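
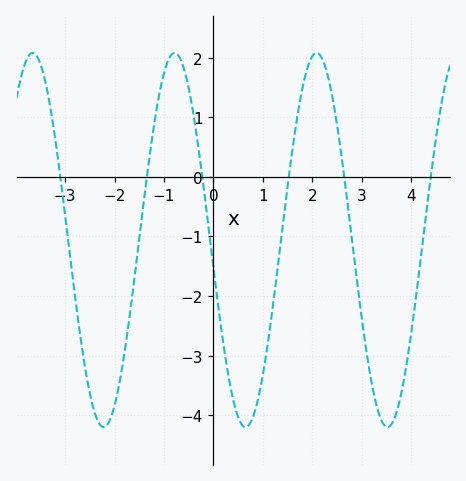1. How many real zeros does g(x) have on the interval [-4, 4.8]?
6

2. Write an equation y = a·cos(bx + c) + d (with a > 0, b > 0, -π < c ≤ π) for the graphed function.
y = 3.14cos(2.19x + 1.72) - 1.06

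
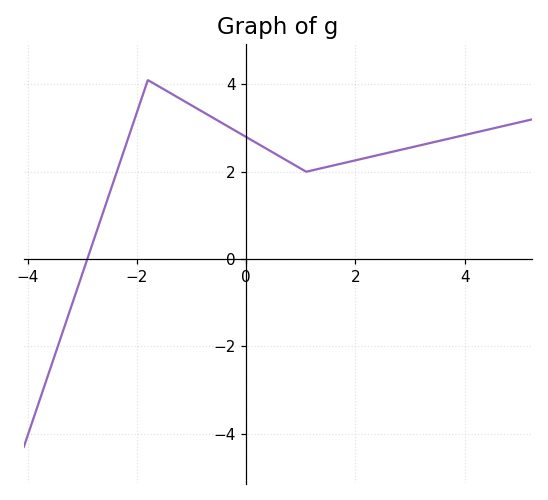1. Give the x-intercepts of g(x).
-2.91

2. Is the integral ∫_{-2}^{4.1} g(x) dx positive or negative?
positive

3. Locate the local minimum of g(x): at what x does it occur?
1.1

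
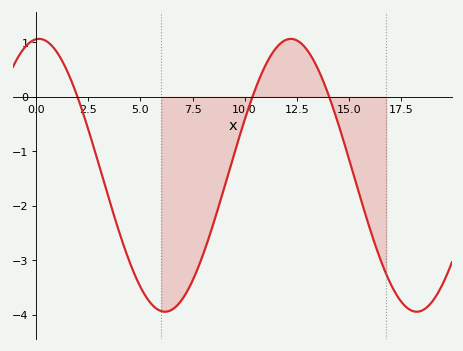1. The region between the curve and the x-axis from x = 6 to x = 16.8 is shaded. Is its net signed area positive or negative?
negative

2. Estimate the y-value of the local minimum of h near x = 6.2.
-3.94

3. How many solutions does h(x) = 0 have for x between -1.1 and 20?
3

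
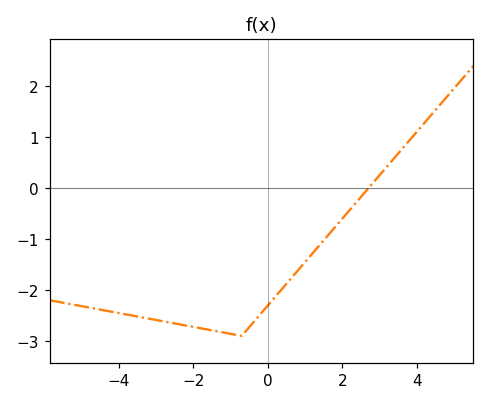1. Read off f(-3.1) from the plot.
-2.57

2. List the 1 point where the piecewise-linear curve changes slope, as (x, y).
(-0.7, -2.9)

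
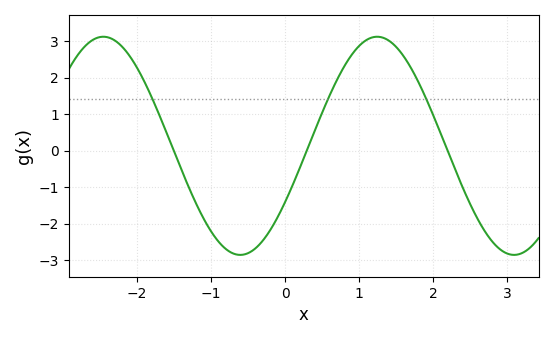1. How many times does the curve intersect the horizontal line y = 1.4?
3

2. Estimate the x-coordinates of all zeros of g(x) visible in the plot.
-1.51, 0.292, 2.19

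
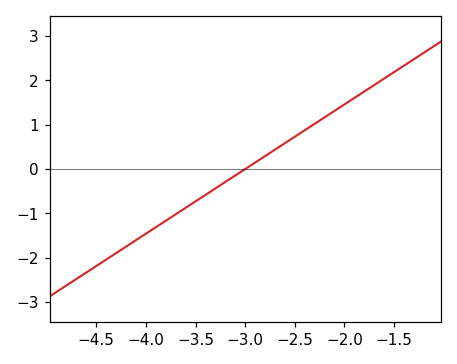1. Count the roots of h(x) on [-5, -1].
1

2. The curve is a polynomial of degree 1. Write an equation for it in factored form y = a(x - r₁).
y = 1.46(x + 3)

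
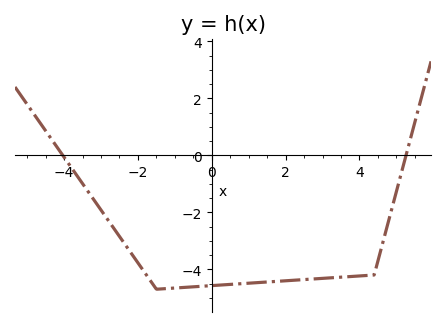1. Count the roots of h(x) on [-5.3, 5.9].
2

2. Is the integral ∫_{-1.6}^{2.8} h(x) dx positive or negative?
negative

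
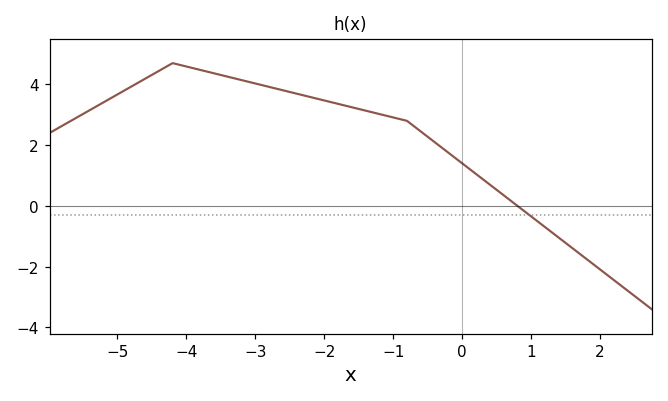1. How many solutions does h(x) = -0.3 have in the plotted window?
1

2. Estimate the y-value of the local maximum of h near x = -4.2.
4.7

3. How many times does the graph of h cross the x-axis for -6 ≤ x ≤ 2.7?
1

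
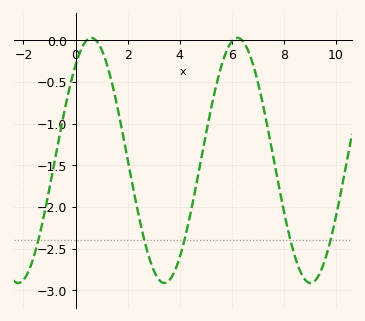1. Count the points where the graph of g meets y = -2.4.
5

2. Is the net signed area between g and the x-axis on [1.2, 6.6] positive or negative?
negative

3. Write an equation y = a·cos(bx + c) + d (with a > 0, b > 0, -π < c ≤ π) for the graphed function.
y = 1.47cos(1.12x - 0.68) - 1.44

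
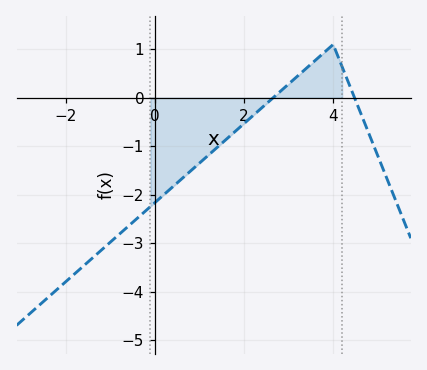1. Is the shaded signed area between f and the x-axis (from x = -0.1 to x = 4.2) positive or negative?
negative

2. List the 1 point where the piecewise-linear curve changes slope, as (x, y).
(4, 1.1)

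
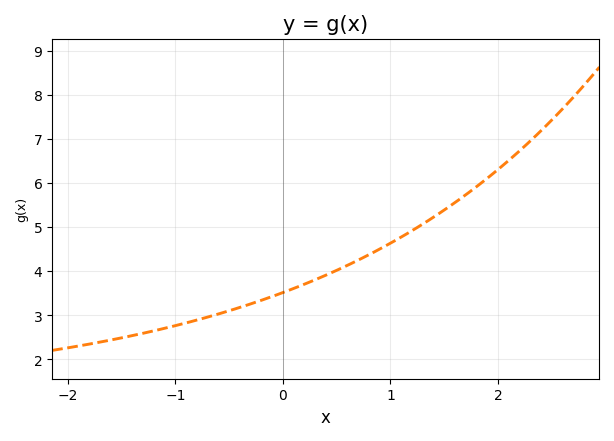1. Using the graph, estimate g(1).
4.64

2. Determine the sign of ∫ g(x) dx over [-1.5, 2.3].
positive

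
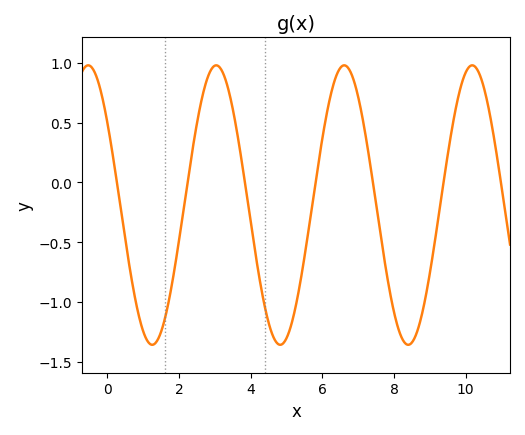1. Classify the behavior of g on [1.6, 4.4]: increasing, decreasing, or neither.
neither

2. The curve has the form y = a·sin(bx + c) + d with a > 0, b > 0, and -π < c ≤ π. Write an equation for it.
y = 1.17sin(1.8x + 2.5) - 0.19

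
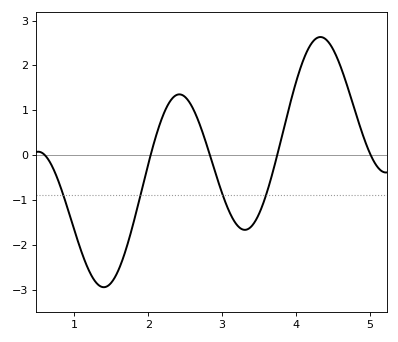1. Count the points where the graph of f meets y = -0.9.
4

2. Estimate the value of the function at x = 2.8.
0.2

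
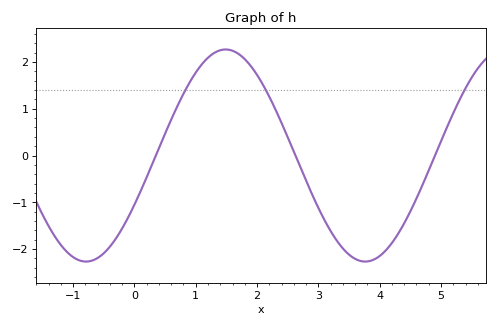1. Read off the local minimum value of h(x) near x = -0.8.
-2.27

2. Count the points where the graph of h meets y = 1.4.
3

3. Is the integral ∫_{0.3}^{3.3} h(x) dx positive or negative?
positive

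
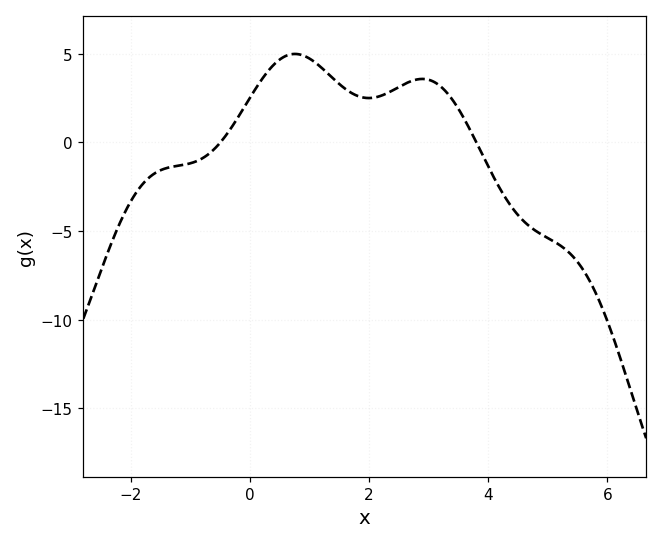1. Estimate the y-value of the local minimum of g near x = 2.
2.5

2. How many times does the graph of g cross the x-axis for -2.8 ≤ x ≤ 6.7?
2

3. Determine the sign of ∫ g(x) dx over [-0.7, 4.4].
positive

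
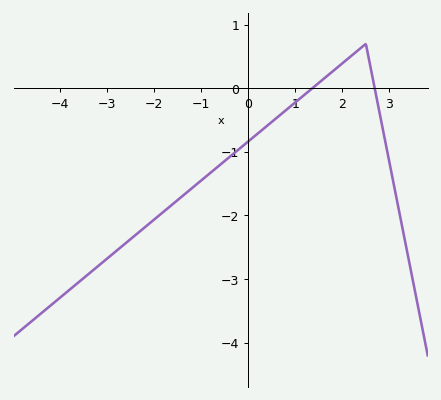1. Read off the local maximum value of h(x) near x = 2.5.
0.7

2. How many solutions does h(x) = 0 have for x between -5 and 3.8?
2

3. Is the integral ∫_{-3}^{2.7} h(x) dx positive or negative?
negative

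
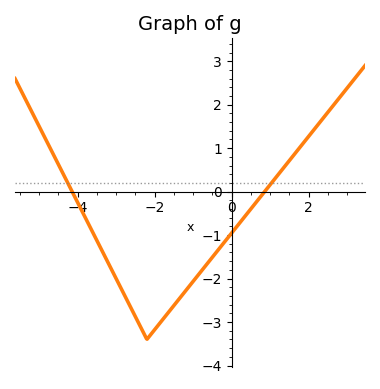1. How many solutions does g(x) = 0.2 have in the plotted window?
2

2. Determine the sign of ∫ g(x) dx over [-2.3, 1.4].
negative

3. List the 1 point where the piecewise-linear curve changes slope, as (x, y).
(-2.2, -3.4)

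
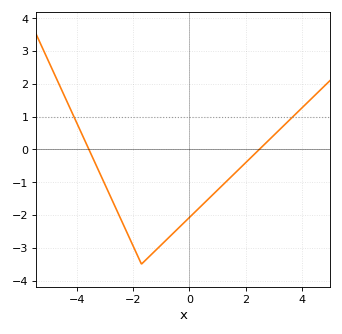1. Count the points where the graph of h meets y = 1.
2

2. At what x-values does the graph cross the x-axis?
-3.57, 2.49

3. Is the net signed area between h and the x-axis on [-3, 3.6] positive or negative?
negative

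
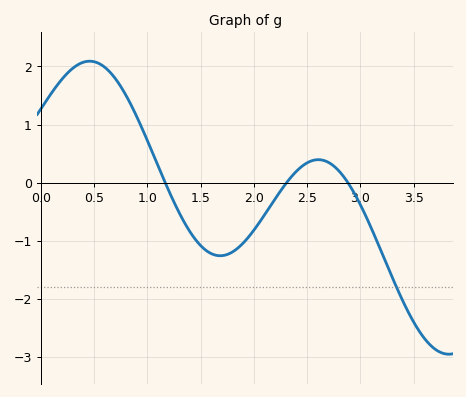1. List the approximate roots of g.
1.17, 2.31, 2.88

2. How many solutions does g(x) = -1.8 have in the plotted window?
1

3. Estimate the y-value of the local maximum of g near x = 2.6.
0.396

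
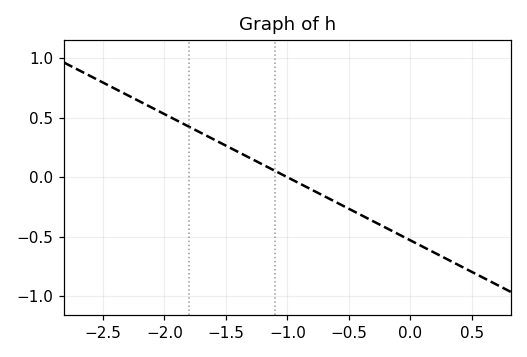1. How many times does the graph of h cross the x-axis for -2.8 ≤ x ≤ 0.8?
1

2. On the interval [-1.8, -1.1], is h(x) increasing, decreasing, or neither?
decreasing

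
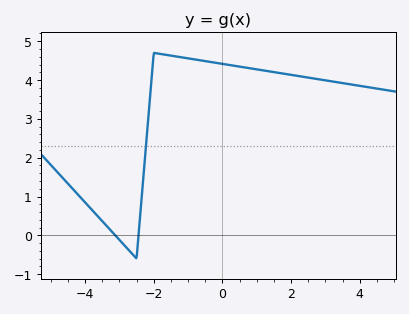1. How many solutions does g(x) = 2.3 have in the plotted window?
1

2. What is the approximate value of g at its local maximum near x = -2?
4.7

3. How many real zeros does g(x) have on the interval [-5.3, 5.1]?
2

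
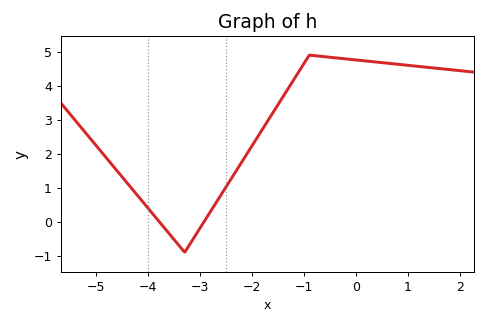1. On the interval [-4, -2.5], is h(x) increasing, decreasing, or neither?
neither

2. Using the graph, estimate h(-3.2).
-0.7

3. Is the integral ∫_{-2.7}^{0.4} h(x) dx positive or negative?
positive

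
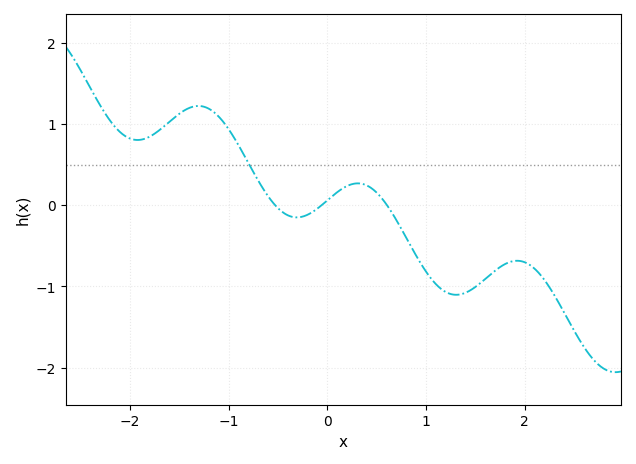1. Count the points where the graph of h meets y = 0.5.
1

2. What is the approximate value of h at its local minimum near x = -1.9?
0.8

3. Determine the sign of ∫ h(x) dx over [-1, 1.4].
negative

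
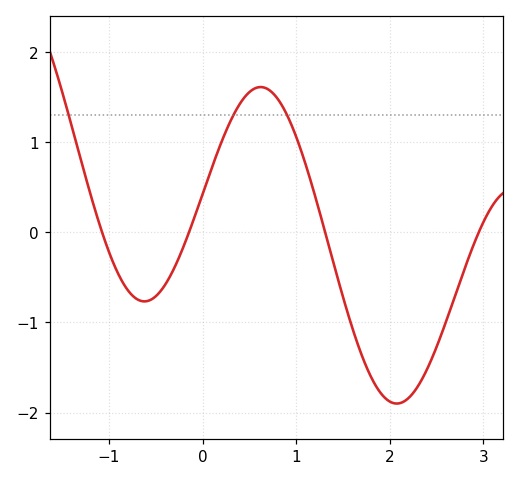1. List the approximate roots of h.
-1.07, -0.144, 1.31, 2.95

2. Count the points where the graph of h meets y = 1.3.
3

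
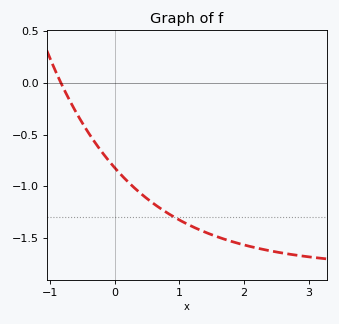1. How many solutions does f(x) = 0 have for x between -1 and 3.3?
1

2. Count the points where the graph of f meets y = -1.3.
1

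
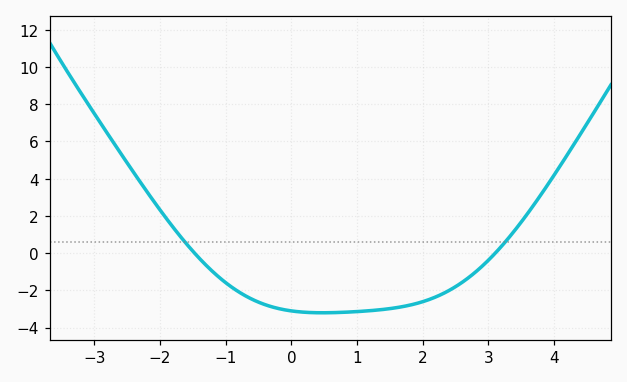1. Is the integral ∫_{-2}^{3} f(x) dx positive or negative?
negative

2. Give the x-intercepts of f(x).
-1.47, 3.11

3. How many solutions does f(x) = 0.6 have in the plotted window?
2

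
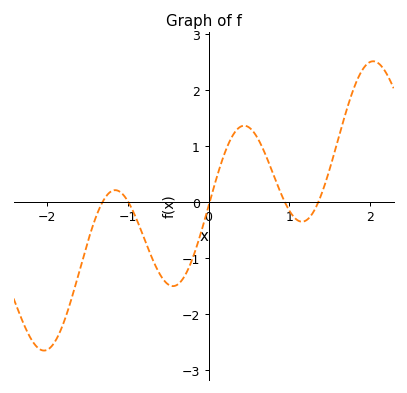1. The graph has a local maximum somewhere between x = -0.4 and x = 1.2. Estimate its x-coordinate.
0.4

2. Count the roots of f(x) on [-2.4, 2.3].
5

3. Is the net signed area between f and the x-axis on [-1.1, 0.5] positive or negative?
negative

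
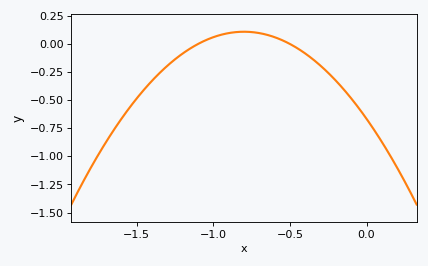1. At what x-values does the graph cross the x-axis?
-1.1, -0.5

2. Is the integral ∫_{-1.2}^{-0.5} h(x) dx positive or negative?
positive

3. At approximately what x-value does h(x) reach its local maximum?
-0.8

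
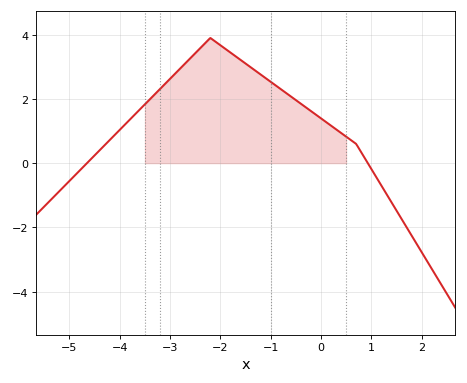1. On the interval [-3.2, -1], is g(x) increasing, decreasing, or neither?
neither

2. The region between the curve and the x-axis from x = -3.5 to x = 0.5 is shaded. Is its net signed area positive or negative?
positive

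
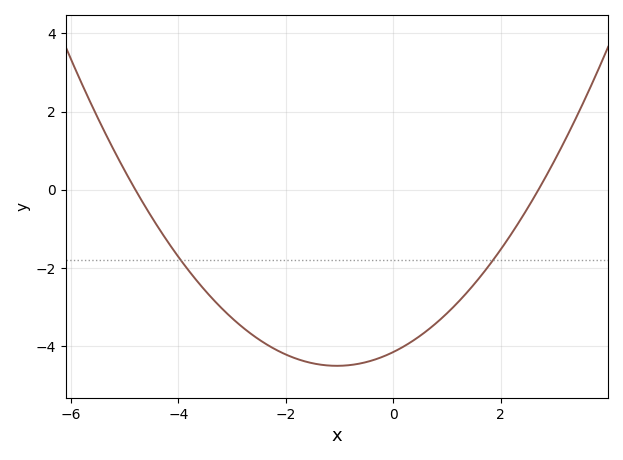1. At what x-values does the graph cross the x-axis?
-4.8, 2.7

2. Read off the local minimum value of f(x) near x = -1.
-4.5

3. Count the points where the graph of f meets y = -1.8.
2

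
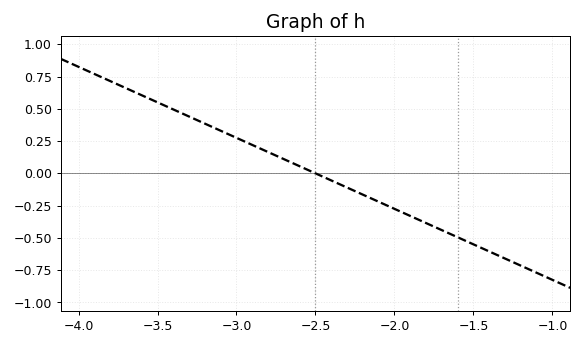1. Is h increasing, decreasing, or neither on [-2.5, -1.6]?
decreasing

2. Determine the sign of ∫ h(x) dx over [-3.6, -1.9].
positive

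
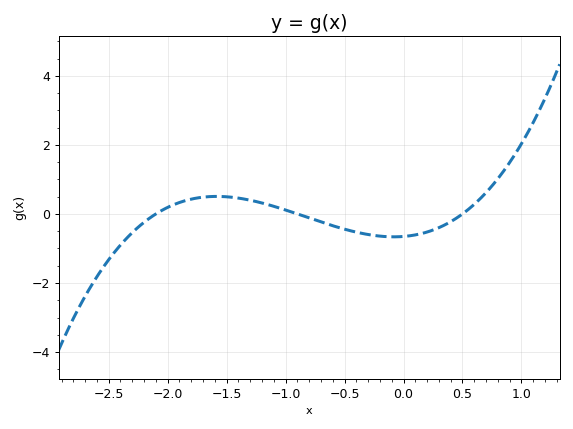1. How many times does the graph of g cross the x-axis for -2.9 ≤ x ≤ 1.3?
3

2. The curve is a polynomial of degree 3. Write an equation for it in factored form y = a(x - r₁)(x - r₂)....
y = 0.69(x + 2.1)(x + 0.9)(x - 0.5)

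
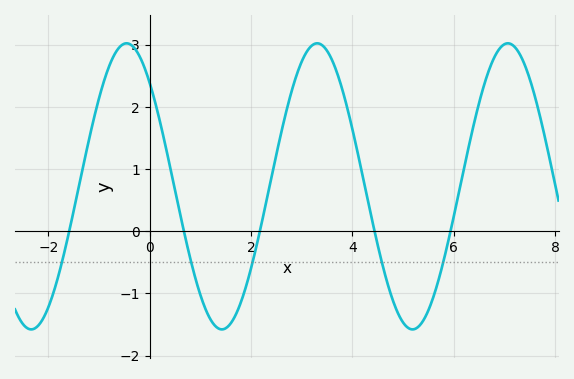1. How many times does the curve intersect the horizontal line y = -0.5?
5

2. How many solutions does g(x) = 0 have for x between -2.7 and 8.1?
5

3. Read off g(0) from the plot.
2.4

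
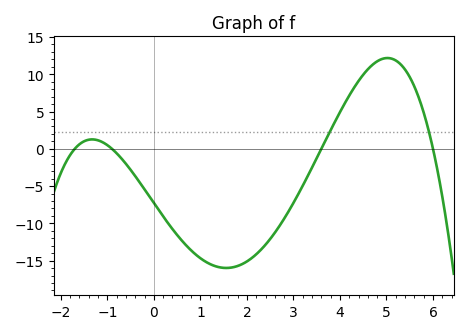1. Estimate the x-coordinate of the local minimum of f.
1.56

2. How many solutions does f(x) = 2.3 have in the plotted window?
2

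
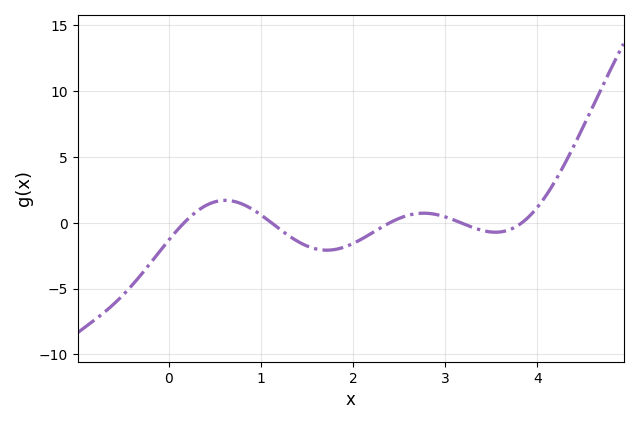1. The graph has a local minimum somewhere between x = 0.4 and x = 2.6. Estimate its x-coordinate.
1.72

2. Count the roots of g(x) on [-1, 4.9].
5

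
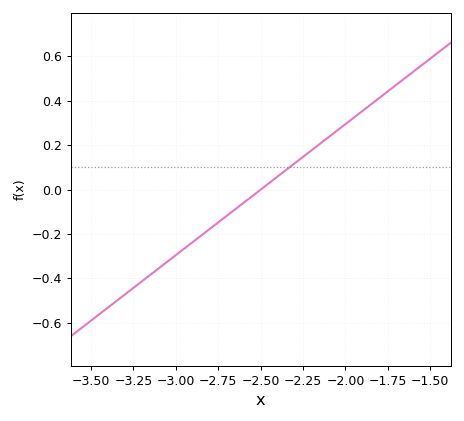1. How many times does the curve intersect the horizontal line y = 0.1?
1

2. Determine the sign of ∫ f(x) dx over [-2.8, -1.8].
positive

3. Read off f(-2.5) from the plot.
0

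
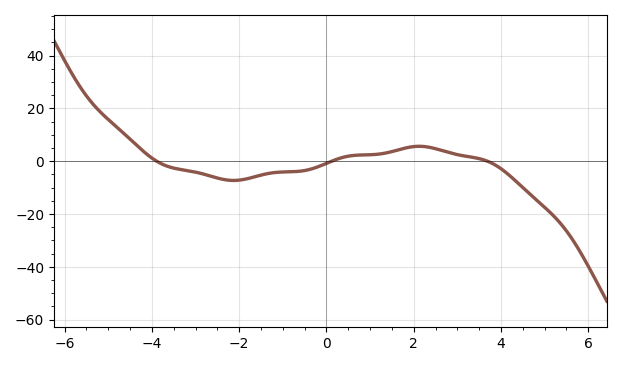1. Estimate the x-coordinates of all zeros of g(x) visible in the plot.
-3.8, 0.2, 3.6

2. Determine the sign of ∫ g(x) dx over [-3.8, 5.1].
negative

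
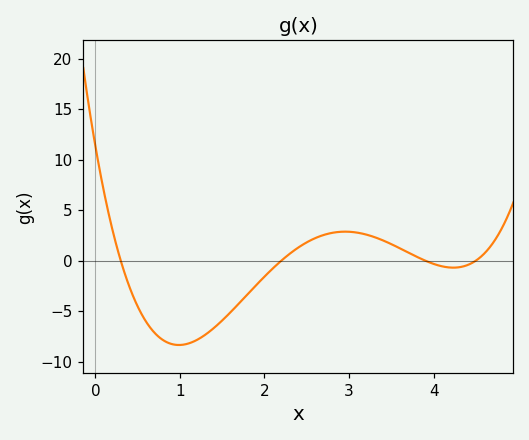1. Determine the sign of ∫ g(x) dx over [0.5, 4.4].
negative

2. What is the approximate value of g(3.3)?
2.5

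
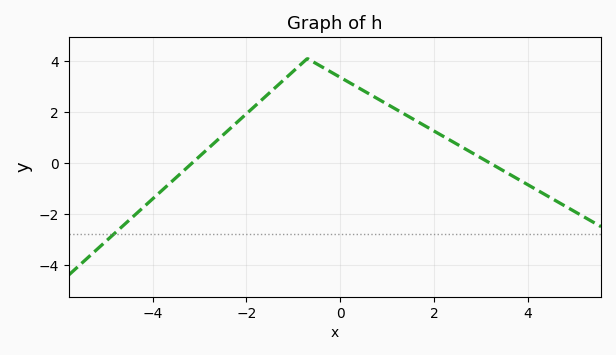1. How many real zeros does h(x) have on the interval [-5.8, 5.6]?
2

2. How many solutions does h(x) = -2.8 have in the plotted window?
1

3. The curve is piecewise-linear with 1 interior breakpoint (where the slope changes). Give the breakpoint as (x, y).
(-0.7, 4.1)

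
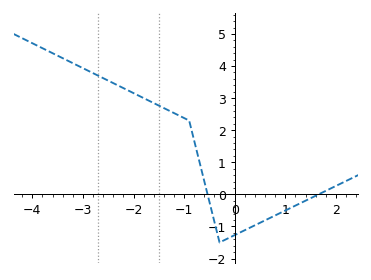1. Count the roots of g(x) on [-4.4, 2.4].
2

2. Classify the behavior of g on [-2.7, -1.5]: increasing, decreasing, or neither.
decreasing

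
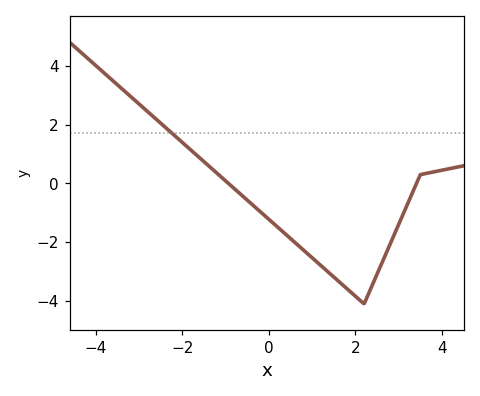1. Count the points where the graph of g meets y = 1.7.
1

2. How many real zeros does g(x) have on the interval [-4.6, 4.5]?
2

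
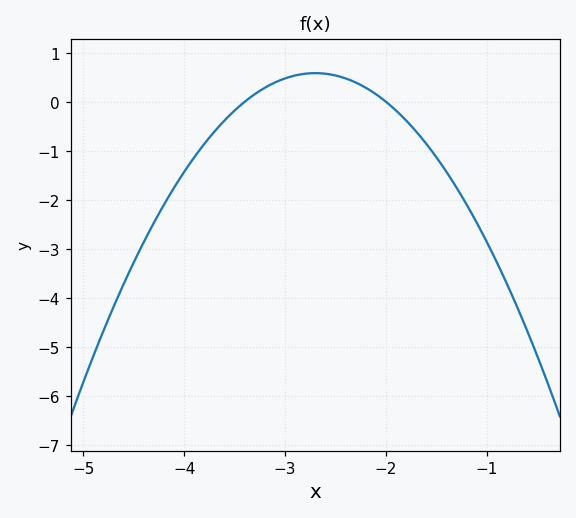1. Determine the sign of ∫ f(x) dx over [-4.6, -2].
negative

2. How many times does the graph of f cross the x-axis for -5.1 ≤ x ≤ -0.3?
2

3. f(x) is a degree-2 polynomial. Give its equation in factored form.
y = -1.19(x + 3.4)(x + 2)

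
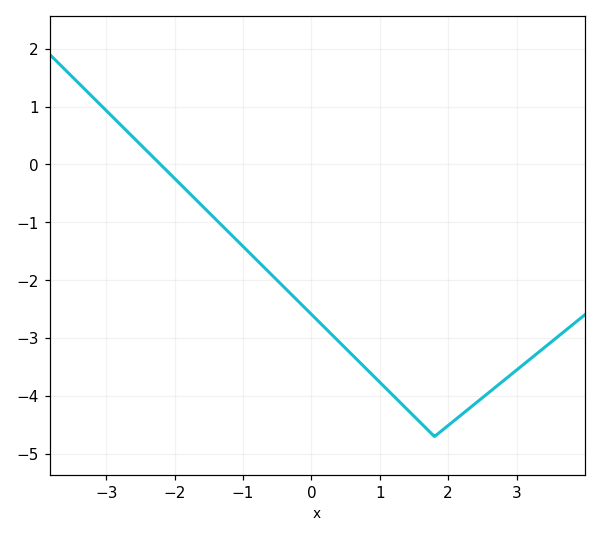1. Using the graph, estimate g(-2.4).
0.228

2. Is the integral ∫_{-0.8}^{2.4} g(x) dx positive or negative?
negative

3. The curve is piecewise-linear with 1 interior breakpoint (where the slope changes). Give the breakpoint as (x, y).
(1.8, -4.7)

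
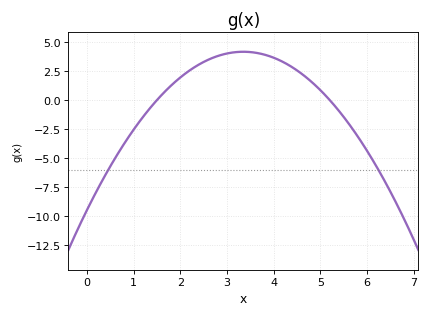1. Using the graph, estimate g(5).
0.8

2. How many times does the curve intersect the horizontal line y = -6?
2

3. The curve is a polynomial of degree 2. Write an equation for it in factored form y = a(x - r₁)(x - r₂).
y = -1.22(x - 1.5)(x - 5.2)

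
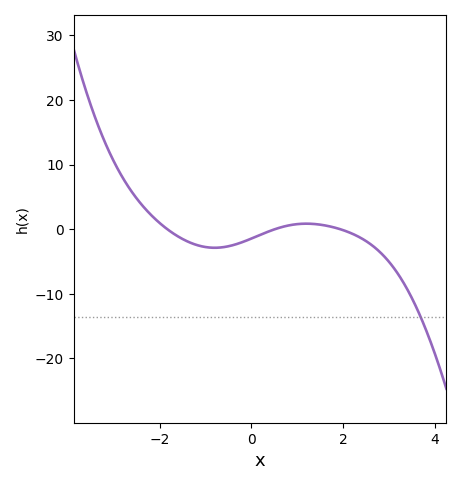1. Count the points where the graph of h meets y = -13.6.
1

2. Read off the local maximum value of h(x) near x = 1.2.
0.861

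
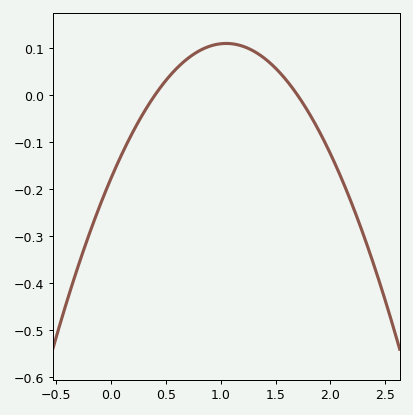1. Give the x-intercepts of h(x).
0.4, 1.7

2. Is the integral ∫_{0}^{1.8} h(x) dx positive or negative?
positive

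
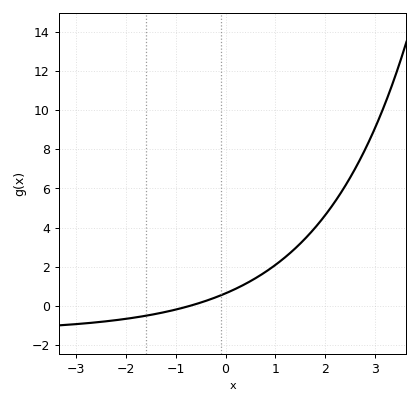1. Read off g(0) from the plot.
0.65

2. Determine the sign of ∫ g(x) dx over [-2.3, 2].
positive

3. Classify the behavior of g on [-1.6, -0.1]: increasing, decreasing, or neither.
increasing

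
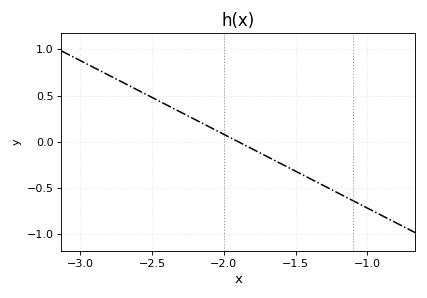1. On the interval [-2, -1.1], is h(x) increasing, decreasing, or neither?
decreasing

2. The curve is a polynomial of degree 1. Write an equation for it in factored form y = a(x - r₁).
y = -0.8(x + 1.9)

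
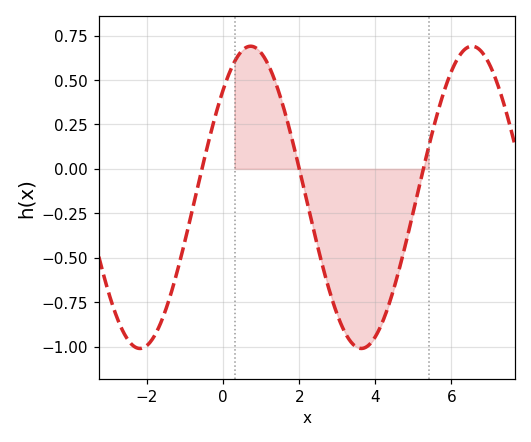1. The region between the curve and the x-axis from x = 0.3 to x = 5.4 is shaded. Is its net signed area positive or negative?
negative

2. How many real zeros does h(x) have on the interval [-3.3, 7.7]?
3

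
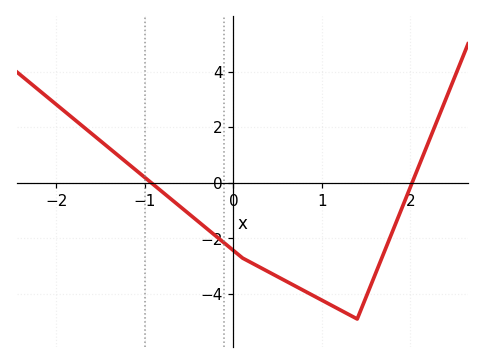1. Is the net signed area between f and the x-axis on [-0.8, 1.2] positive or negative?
negative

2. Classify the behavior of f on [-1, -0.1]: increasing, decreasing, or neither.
decreasing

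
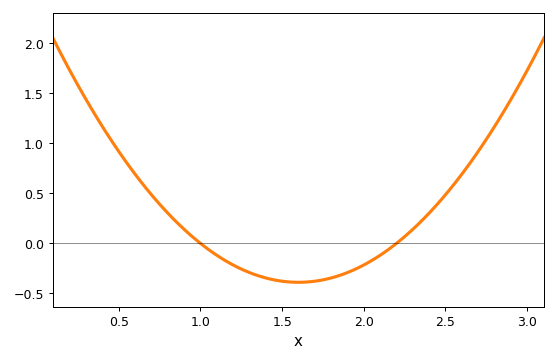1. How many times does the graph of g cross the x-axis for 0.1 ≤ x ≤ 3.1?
2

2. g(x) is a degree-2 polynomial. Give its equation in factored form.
y = 1.08(x - 1)(x - 2.2)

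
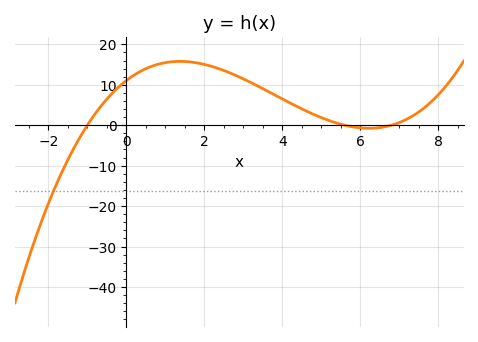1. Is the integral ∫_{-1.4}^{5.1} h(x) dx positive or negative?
positive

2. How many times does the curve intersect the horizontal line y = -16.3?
1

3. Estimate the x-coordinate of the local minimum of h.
6.23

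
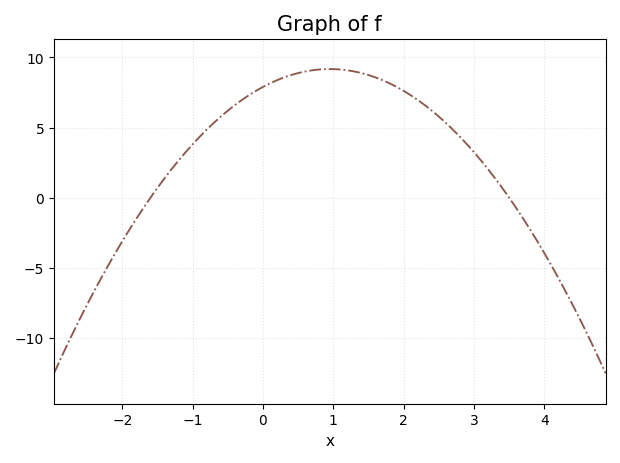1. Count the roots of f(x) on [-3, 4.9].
2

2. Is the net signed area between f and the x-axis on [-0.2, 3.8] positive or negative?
positive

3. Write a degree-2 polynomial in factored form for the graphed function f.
y = -1.41(x + 1.6)(x - 3.5)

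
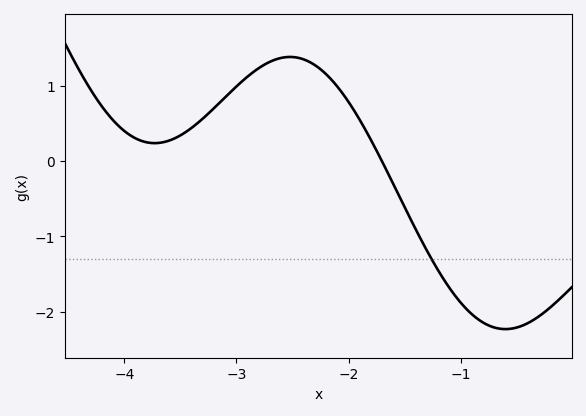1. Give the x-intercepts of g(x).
-1.7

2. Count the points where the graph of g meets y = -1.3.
1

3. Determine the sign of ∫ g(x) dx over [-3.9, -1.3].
positive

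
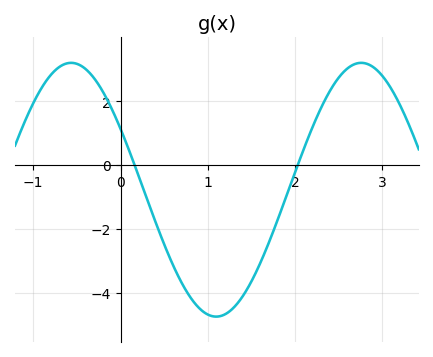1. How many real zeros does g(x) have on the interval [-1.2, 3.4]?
2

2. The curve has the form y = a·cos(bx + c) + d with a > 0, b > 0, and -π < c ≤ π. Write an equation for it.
y = 3.97cos(1.9x + 1.1) - 0.77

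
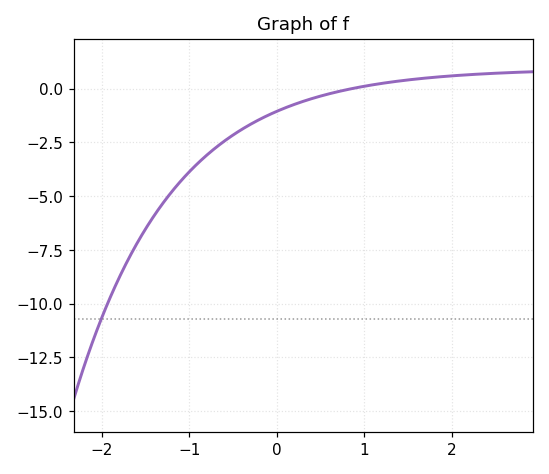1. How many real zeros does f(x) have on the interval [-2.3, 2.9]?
1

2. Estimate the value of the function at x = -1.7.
-8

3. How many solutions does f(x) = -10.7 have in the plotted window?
1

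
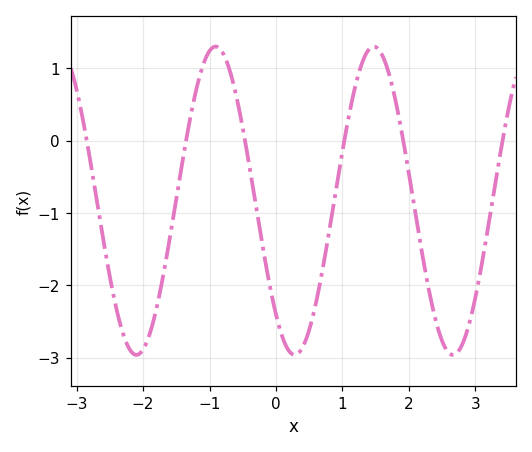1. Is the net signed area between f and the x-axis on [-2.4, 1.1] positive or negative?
negative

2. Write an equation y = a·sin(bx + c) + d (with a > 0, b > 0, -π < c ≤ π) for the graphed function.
y = 2.13sin(2.6x - 2.3) - 0.83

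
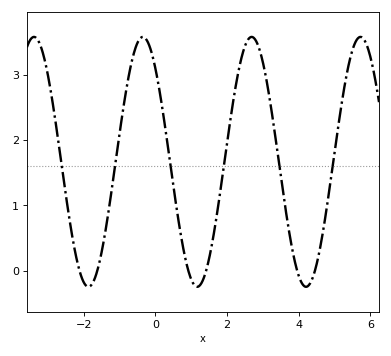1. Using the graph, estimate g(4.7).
0.7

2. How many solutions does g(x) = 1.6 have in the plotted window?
6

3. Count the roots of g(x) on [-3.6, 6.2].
6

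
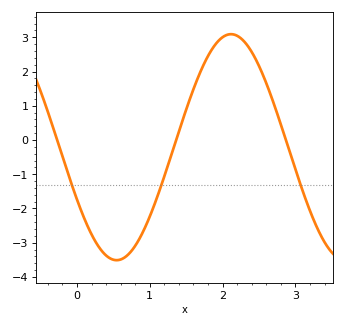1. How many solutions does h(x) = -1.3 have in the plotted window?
3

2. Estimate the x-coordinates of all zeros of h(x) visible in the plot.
-0.273, 1.36, 2.87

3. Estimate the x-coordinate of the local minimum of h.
0.545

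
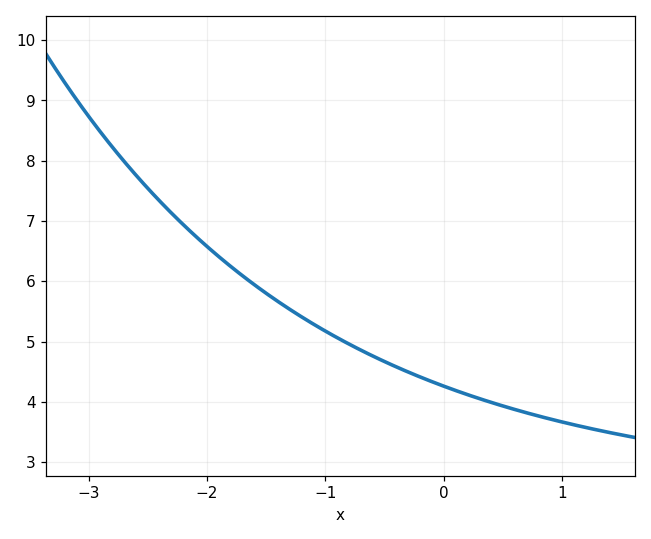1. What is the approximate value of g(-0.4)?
4.6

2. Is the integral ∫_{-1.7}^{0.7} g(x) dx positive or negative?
positive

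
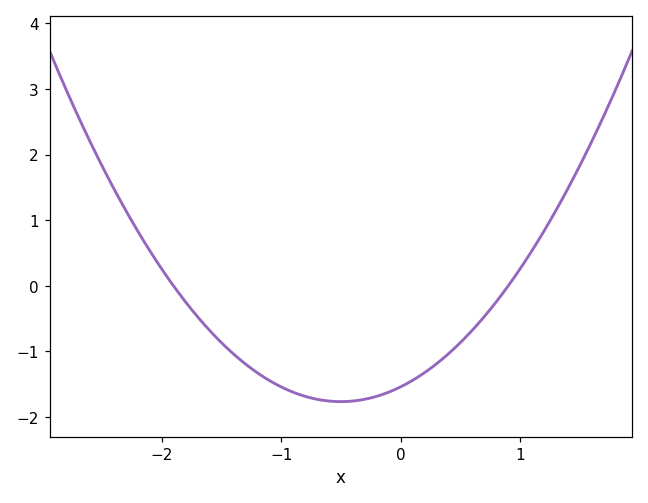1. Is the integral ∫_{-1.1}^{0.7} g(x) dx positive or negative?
negative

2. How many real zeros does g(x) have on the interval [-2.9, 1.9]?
2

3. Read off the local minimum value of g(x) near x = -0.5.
-1.8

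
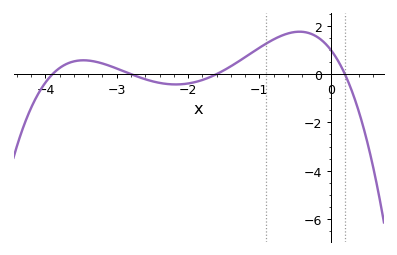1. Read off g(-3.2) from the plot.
0.4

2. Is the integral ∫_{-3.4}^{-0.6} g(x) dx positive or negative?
positive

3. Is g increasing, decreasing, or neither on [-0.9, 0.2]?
neither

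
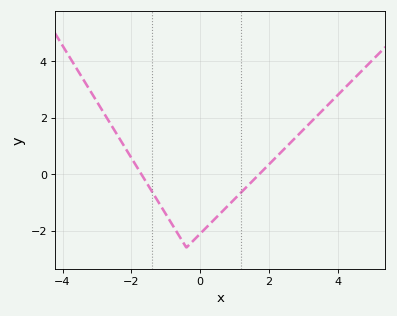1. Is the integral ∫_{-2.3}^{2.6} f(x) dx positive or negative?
negative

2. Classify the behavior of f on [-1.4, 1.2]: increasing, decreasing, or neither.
neither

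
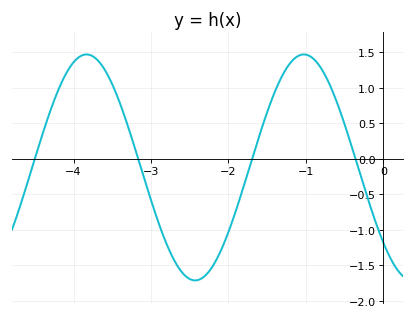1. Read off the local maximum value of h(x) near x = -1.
1.45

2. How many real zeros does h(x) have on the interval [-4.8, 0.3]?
4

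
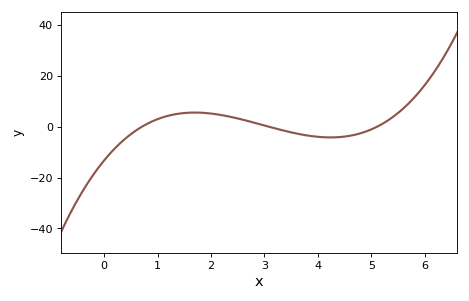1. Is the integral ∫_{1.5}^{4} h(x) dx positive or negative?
positive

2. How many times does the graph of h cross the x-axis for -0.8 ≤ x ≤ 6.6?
3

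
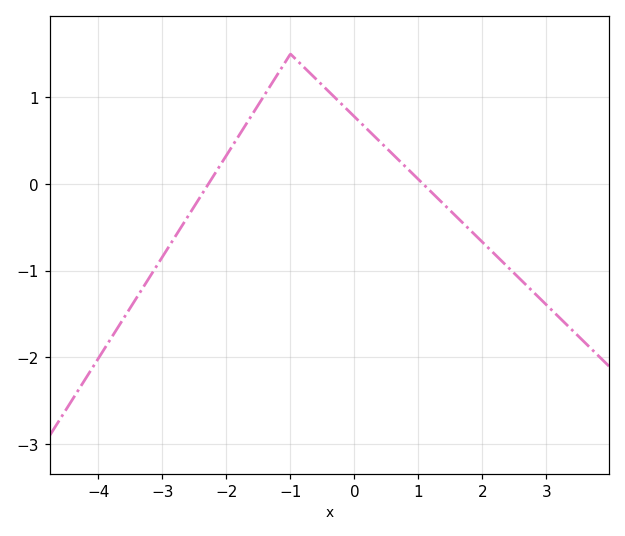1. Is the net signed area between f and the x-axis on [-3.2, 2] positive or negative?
positive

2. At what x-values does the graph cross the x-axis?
-2.2, 1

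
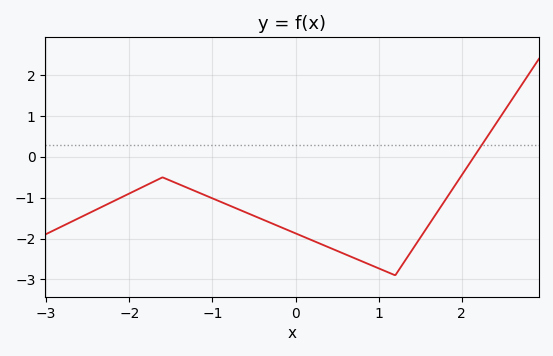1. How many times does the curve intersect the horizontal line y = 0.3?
1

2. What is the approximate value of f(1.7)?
-1.4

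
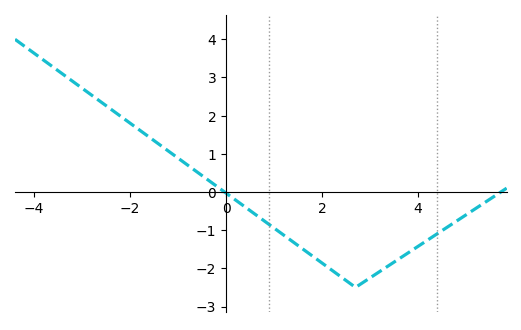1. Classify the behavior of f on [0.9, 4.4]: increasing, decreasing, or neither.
neither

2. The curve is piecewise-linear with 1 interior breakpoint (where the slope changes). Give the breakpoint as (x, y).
(2.7, -2.5)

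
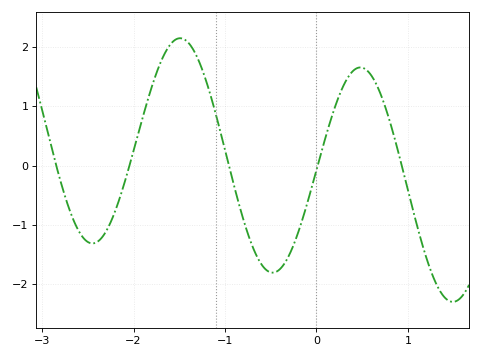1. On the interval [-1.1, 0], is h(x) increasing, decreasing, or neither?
neither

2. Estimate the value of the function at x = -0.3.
-1.5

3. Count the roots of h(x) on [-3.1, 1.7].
5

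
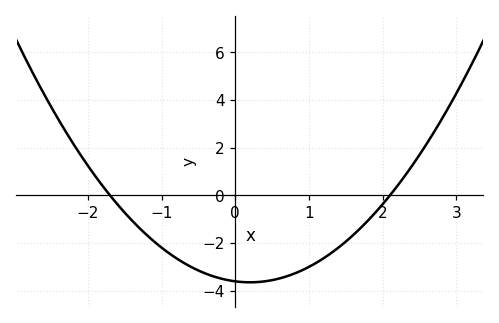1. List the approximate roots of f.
-1.7, 2.1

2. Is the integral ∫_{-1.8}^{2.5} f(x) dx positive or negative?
negative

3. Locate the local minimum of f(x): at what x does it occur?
0.2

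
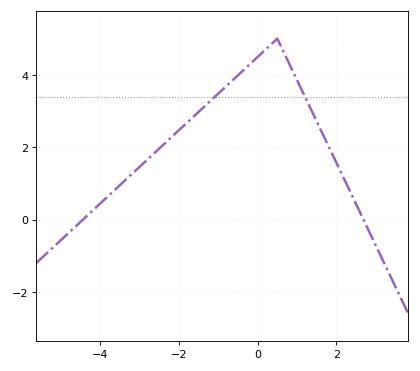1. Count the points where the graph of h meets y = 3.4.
2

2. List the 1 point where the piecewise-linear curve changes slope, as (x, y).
(0.5, 5)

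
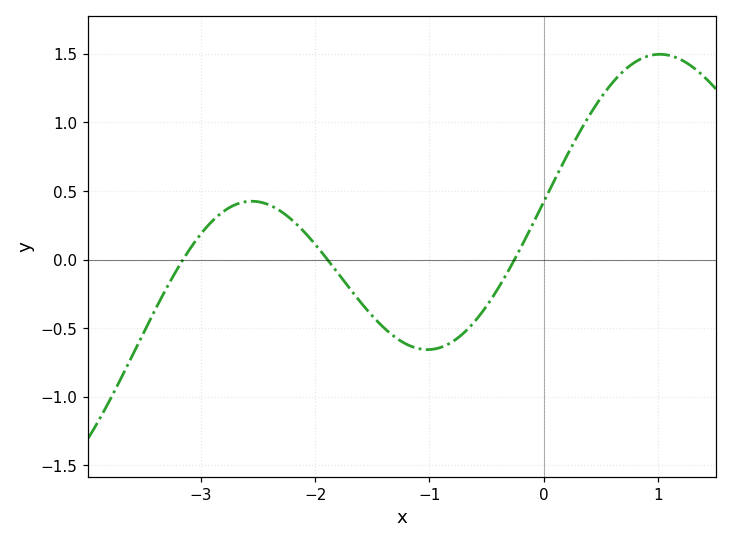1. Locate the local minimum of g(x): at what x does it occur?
-1.02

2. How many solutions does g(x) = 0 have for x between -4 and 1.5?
3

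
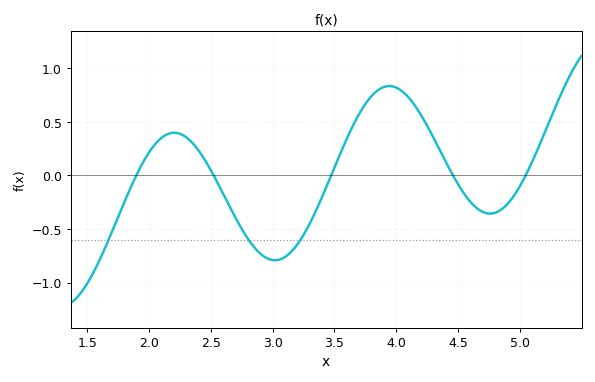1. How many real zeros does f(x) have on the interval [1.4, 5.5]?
5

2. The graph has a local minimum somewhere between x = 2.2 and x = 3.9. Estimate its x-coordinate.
3.02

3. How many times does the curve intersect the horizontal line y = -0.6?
3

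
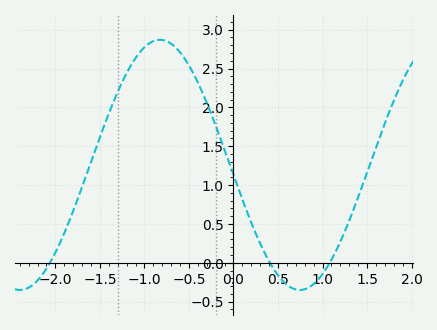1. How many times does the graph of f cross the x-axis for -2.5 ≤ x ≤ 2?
3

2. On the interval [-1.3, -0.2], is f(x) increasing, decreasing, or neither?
neither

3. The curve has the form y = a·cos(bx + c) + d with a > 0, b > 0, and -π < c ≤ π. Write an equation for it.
y = 1.61cos(2x + 1.65) + 1.26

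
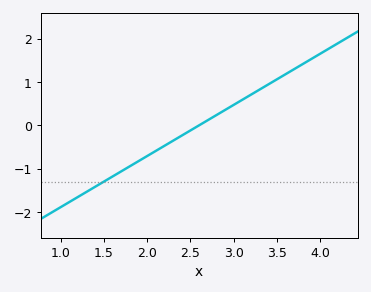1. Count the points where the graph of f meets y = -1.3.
1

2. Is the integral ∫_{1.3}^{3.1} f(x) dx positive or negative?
negative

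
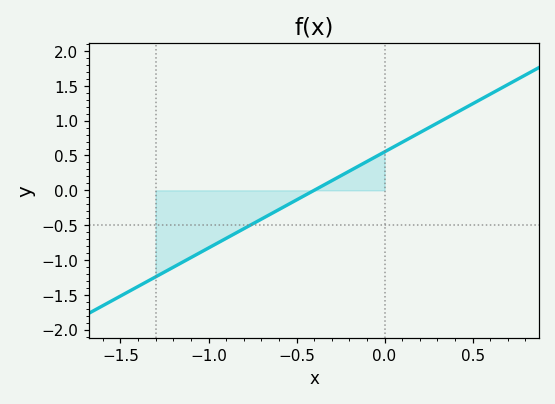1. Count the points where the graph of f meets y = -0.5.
1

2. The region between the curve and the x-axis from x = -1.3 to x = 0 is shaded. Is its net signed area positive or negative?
negative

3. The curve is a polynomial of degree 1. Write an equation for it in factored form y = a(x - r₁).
y = 1.38(x + 0.4)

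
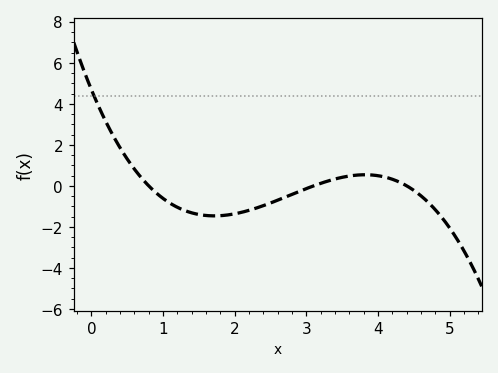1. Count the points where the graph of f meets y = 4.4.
1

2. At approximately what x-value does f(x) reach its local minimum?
1.7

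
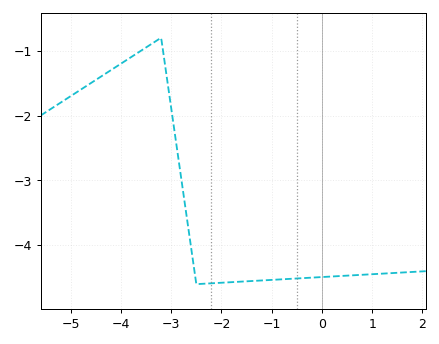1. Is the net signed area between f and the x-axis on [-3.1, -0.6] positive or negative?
negative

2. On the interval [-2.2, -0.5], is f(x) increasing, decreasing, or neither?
increasing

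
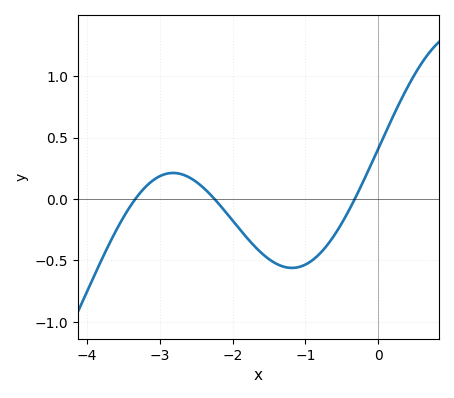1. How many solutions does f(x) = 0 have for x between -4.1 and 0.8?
3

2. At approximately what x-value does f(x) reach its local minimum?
-1.18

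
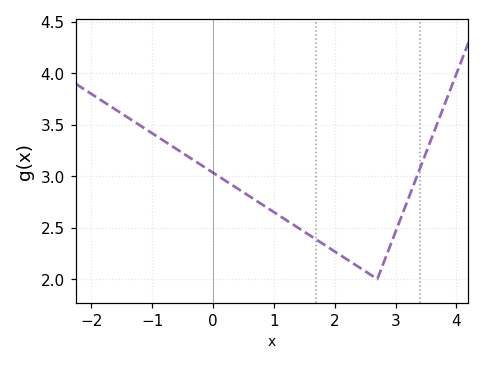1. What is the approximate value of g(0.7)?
2.77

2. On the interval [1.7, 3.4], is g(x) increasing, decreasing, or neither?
neither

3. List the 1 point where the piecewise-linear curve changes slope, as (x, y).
(2.7, 2)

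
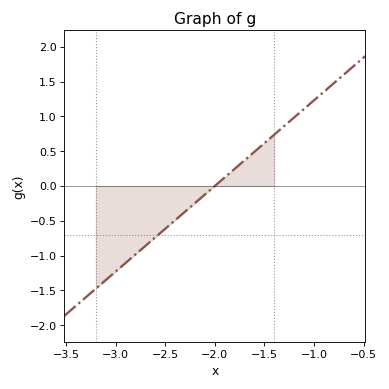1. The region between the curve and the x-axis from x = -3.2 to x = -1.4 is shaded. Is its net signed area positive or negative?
negative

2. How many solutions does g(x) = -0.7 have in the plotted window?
1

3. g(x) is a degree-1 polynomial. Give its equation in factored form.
y = 1.23(x + 2)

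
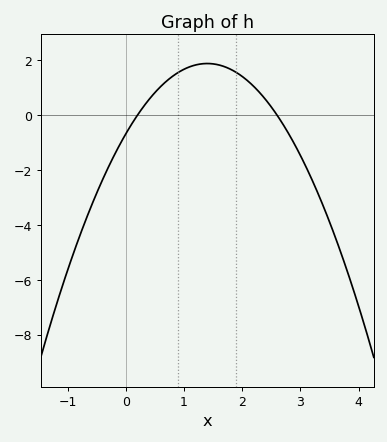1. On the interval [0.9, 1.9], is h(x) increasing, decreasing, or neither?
neither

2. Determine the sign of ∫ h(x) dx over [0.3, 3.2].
positive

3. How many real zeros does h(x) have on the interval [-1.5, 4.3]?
2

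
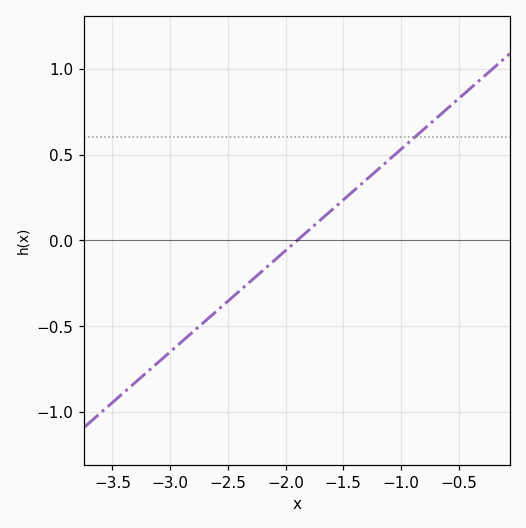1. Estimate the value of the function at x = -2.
-0.05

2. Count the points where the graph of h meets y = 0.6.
1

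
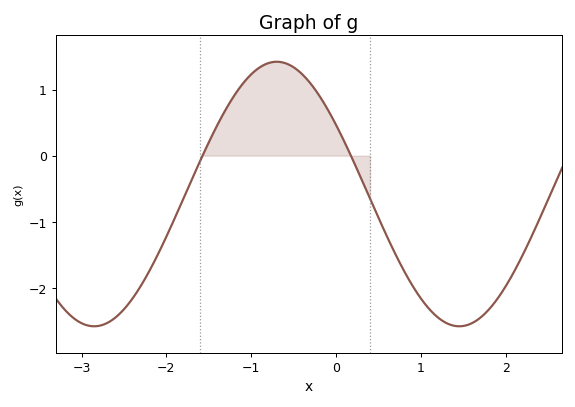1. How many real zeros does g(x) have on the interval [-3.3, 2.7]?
2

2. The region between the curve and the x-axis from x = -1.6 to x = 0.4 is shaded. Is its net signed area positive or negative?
positive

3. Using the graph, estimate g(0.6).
-1.2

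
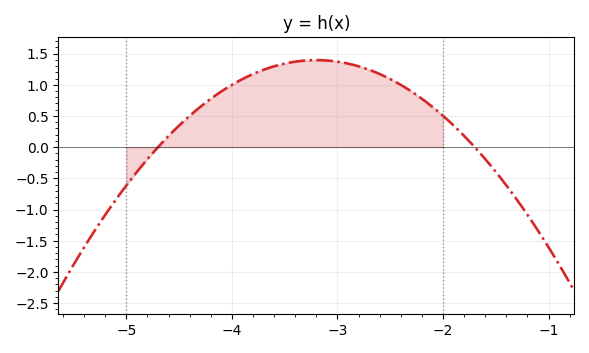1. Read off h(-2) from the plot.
0.502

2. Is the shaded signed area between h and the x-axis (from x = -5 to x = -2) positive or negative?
positive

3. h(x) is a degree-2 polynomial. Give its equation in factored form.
y = -0.62(x + 4.7)(x + 1.7)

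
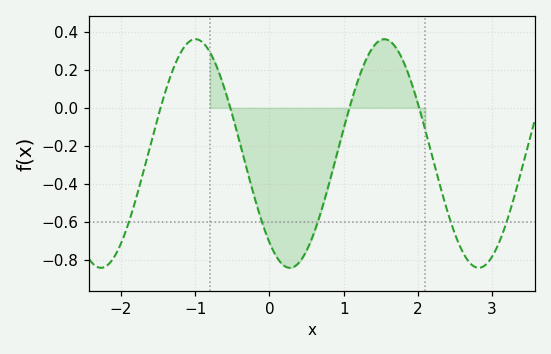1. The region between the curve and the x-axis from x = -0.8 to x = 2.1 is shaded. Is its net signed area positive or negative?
negative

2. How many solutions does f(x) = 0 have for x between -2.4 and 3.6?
4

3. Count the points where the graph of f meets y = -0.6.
5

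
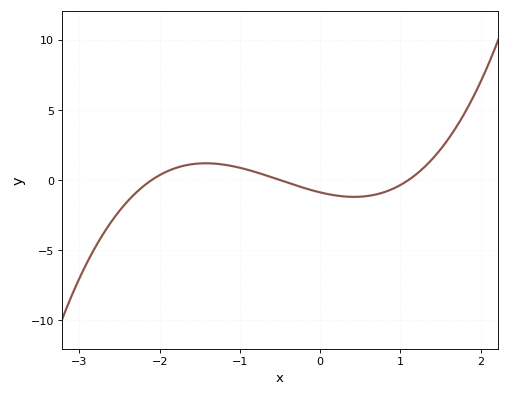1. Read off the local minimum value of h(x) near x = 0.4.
-1.2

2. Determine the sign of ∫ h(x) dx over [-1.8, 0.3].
positive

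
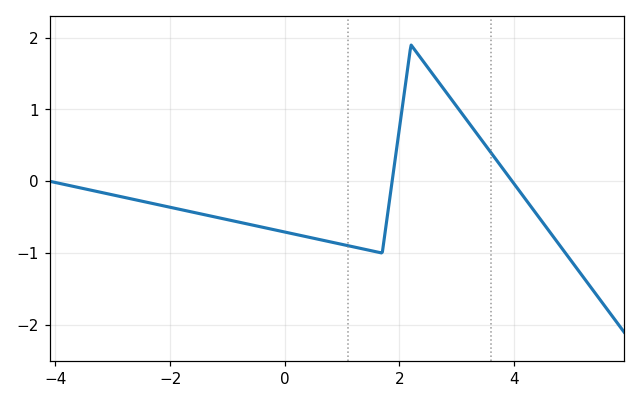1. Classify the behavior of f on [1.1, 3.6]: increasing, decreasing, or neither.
neither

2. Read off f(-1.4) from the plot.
-0.5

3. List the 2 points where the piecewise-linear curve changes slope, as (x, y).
(1.7, -1); (2.2, 1.9)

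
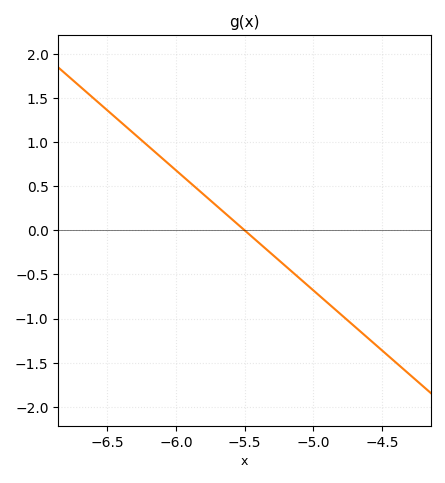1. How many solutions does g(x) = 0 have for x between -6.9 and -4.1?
1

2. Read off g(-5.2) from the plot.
-0.408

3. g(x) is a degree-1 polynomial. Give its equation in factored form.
y = -1.36(x + 5.5)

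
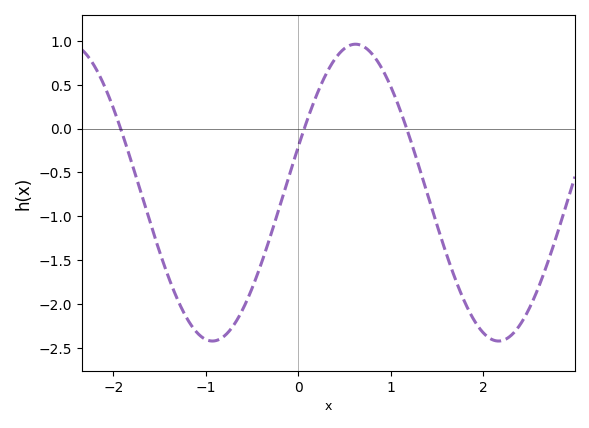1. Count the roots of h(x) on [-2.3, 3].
3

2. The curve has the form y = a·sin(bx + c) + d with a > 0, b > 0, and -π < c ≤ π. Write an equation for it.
y = 1.69sin(2x + 0.31) - 0.73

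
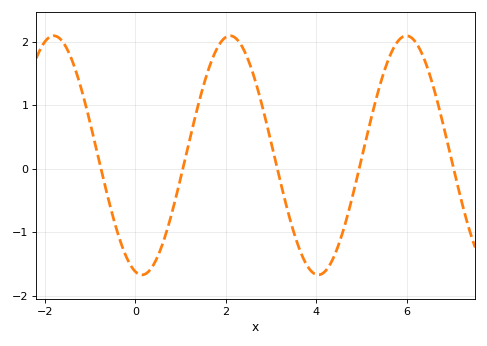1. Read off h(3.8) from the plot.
-1.53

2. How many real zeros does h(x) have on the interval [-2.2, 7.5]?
5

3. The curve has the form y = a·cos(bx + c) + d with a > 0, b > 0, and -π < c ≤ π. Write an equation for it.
y = 1.88cos(1.61x + 2.91) + 0.21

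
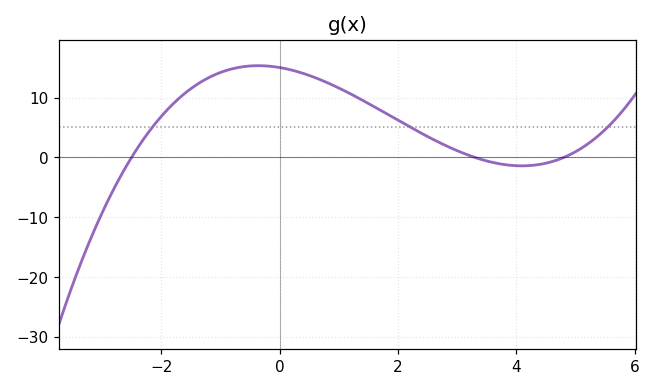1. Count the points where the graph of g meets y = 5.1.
3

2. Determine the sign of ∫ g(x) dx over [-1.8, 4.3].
positive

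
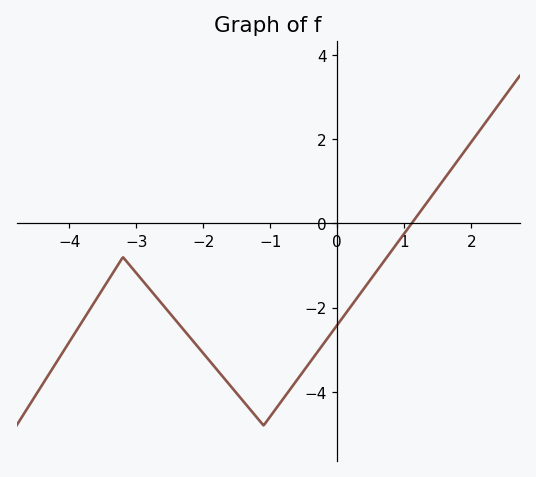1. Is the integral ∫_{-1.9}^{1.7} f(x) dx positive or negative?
negative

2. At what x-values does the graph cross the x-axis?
1.2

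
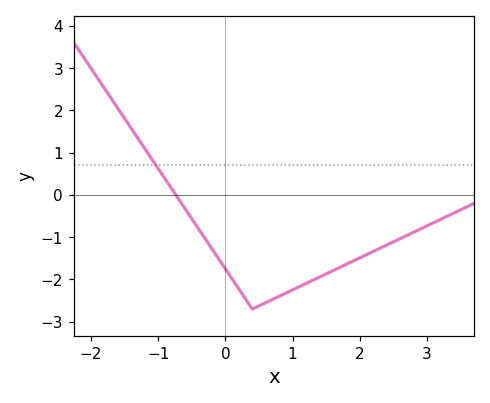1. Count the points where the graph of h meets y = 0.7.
1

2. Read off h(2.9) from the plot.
-0.8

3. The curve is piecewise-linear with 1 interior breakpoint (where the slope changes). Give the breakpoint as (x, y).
(0.4, -2.7)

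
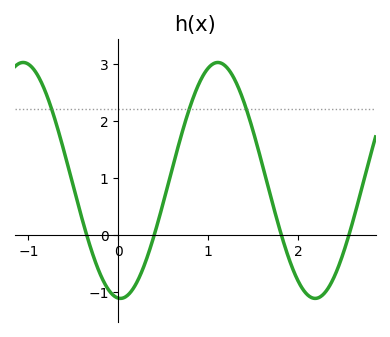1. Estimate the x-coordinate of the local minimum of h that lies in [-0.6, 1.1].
0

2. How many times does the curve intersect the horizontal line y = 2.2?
3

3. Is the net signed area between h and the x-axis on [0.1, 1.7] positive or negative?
positive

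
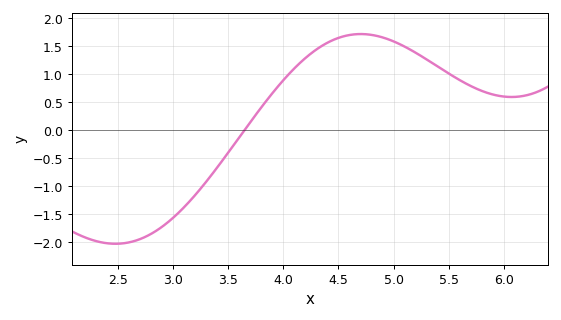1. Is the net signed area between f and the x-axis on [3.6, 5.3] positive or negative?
positive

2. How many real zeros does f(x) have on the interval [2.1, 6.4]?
1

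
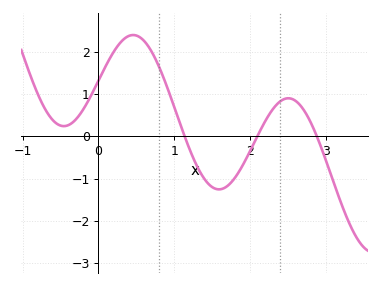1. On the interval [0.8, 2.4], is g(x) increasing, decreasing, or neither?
neither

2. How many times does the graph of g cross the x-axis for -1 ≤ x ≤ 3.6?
3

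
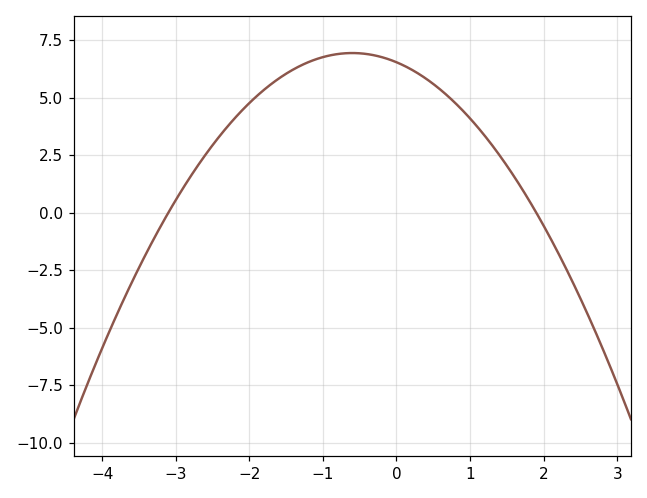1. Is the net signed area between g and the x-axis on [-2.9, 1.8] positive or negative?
positive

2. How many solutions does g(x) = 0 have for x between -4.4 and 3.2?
2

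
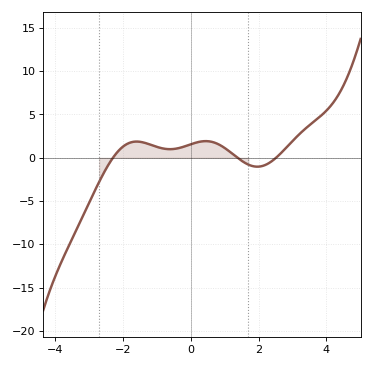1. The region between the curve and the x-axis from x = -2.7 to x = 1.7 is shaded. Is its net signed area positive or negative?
positive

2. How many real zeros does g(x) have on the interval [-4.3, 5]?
3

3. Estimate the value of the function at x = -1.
1.5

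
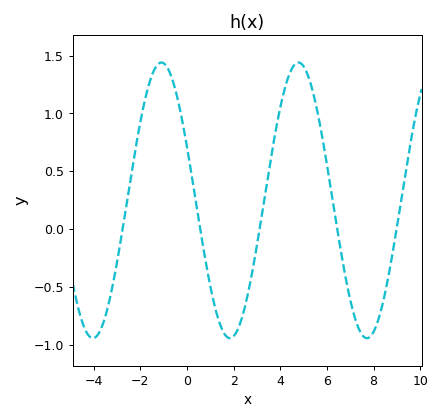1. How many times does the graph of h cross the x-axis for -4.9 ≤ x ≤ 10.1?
5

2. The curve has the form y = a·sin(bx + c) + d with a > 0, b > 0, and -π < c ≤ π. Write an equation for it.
y = 1.19sin(1.07x + 2.74) + 0.25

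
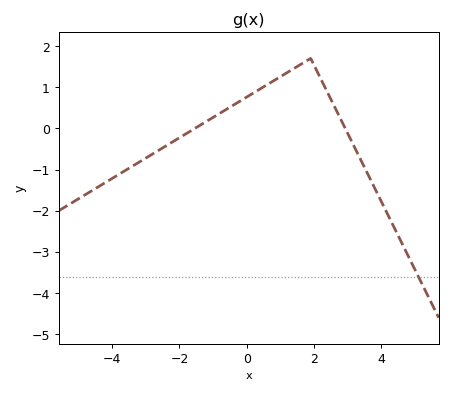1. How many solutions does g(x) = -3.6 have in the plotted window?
1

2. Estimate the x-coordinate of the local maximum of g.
1.8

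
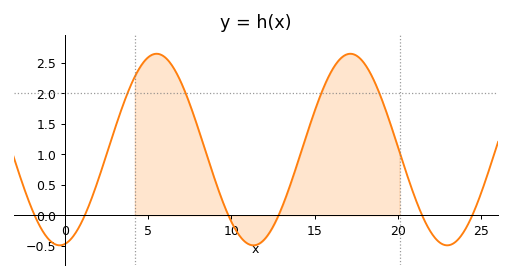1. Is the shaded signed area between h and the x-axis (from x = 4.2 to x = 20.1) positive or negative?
positive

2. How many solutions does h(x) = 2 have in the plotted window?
4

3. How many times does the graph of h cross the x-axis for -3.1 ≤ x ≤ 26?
6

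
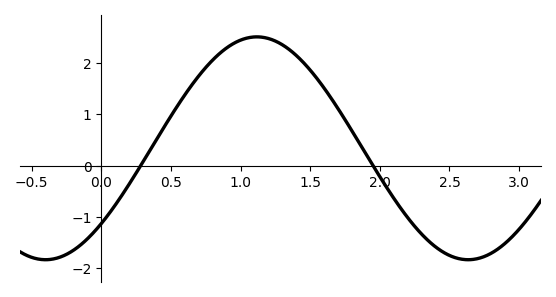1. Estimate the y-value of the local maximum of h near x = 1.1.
2.51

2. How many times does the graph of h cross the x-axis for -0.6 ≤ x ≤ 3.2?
2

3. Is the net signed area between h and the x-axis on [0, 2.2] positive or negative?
positive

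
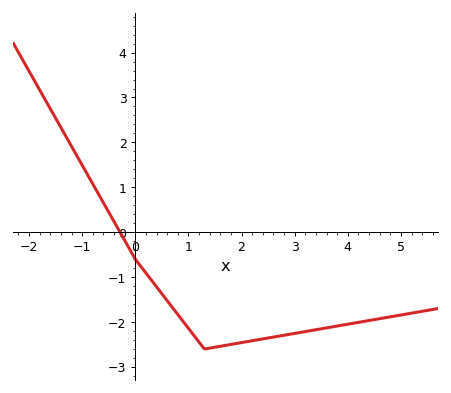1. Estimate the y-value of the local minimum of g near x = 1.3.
-2.6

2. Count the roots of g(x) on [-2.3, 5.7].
1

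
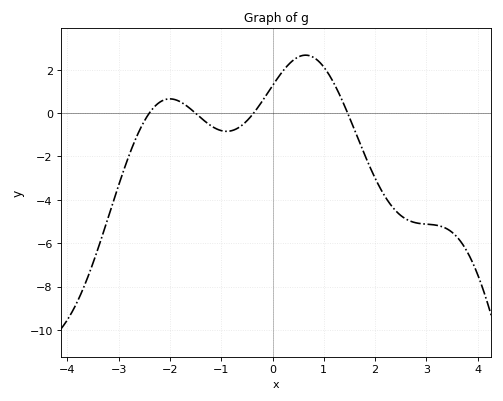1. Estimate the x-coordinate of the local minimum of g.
-0.8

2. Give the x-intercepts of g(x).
-2.4, -1.6, -0.4, 1.4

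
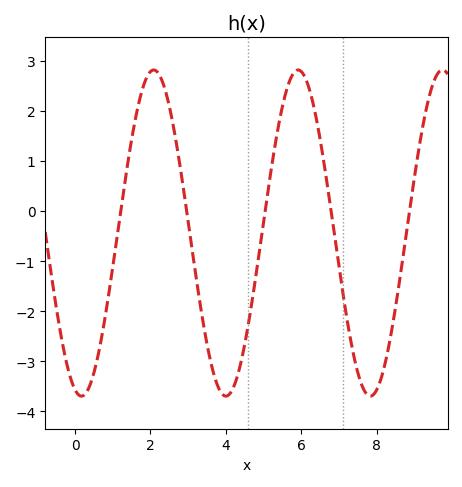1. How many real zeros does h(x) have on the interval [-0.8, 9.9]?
5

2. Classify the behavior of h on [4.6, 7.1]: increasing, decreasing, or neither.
neither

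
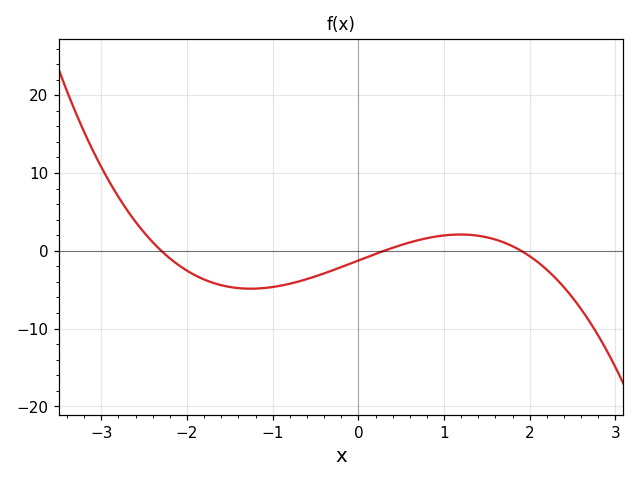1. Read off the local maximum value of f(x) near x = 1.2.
2.1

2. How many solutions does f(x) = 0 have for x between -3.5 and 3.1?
3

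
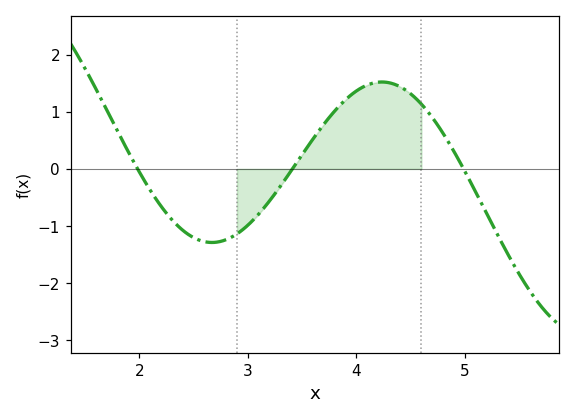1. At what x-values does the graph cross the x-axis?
2, 3.4, 5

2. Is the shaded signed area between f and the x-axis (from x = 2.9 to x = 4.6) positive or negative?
positive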